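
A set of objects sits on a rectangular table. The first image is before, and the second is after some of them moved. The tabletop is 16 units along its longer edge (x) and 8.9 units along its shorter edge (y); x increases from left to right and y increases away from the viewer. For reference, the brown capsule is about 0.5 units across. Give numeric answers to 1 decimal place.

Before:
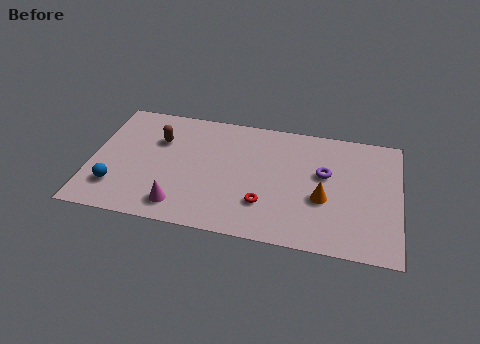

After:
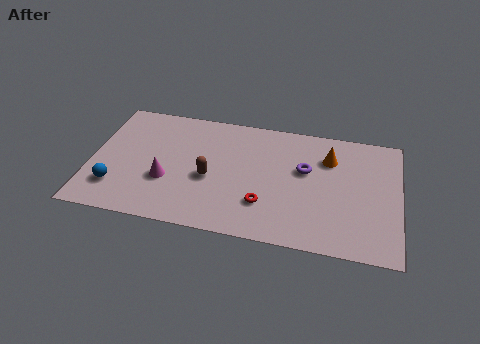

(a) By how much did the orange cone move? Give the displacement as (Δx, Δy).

(0.2, 3.0)

The orange cone started near (12.1, 3.5) and ended near (12.3, 6.5).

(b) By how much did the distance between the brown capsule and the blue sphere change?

+0.7

They were about 4.4 units apart before and 5.1 after — 0.7 units further apart.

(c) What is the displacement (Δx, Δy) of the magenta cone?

(-0.8, 1.7)

The magenta cone started near (4.8, 1.5) and ended near (4.0, 3.2).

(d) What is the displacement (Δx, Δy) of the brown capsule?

(2.8, -2.3)

The brown capsule was at about (3.4, 6.1) and moved to about (6.2, 3.8).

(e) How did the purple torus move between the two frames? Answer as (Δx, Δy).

(-1.0, 0.1)

The purple torus was at about (12.1, 5.3) and moved to about (11.1, 5.4).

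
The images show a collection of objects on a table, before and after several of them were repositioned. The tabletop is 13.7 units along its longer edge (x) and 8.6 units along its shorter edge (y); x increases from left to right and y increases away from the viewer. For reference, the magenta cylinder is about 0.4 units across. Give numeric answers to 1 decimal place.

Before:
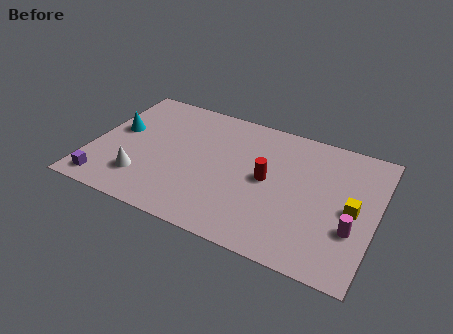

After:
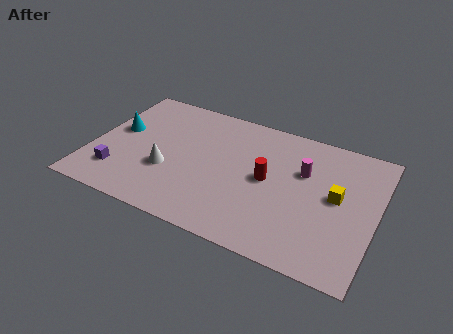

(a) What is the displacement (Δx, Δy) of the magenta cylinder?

(-2.6, 2.7)

The magenta cylinder started near (12.7, 2.9) and ended near (10.1, 5.6).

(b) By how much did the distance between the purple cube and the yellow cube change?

-1.4

The distance was about 12.0 in the first image and 10.6 in the second, so they moved 1.4 units closer together.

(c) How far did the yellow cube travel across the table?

0.9

The yellow cube was near (12.6, 4.1) before and (11.8, 4.6) after, so it travelled √(0.8² + 0.5²) ≈ 0.9 units.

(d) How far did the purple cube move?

1.0

From (1.0, 1.1) to (1.5, 2.0), the purple cube covered √(0.5² + 0.9²) ≈ 1.0 units.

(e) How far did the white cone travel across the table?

1.5

The white cone moved from about (2.7, 2.1) to (3.8, 3.1), a distance of √(1.1² + 1.0²) ≈ 1.5.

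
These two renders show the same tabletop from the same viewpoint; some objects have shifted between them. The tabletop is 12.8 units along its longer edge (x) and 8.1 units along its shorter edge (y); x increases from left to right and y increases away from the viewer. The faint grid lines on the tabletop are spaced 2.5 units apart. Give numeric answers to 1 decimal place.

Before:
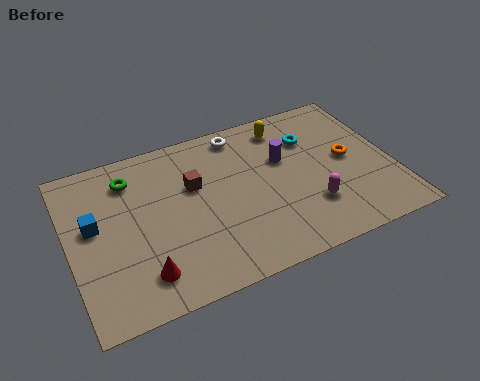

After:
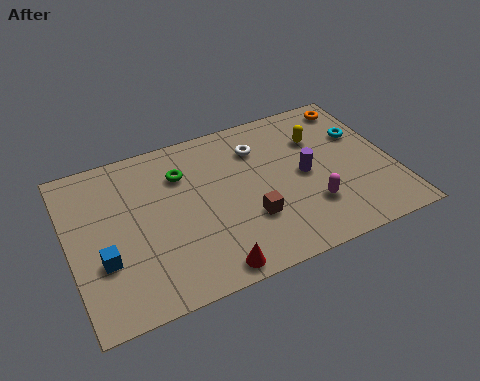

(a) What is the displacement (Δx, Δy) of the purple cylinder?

(0.7, -1.1)

The purple cylinder was at about (8.6, 5.1) and moved to about (9.3, 4.0).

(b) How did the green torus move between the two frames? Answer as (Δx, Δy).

(2.0, -0.5)

The green torus started near (2.6, 6.4) and ended near (4.6, 5.9).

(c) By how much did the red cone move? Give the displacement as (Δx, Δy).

(2.5, -0.8)

The red cone was at about (2.6, 1.6) and moved to about (5.1, 0.8).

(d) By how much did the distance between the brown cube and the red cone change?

-1.7

Before: roughly 4.2 units apart; after: 2.5. That's 1.7 units closer together.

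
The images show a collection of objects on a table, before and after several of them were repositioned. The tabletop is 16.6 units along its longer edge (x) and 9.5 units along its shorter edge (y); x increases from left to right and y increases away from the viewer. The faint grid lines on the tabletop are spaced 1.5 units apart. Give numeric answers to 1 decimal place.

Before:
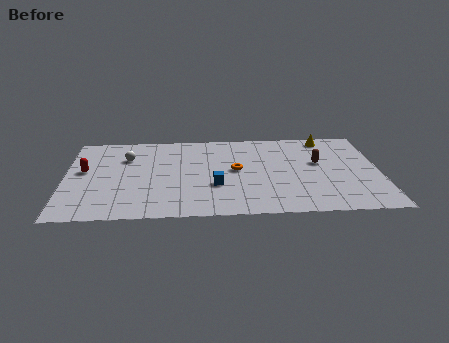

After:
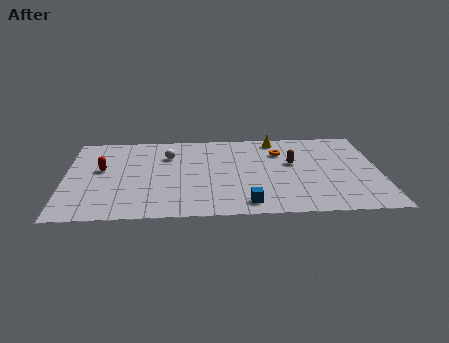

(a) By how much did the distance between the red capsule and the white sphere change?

+1.2

They were about 2.6 units apart before and 3.8 after — 1.2 units further apart.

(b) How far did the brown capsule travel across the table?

1.4

The brown capsule was near (13.4, 5.6) before and (12.0, 5.6) after, so it travelled √(1.4² + 0.0²) ≈ 1.4 units.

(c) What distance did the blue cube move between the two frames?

2.6

The blue cube moved from about (7.9, 3.3) to (9.5, 1.3), a distance of √(1.6² + 2.0²) ≈ 2.6.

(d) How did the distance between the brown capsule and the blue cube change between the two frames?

-1.0

Before: roughly 6.0 units apart; after: 5.0. That's 1.0 units closer together.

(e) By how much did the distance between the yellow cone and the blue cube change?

-0.6

The distance was about 7.9 in the first image and 7.3 in the second, so they moved 0.6 units closer together.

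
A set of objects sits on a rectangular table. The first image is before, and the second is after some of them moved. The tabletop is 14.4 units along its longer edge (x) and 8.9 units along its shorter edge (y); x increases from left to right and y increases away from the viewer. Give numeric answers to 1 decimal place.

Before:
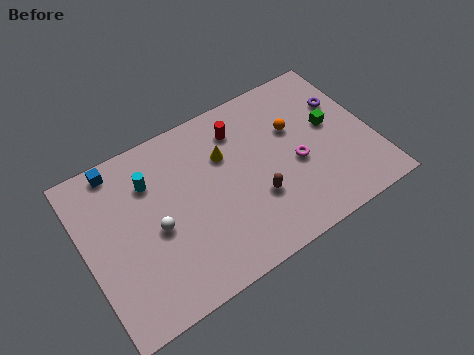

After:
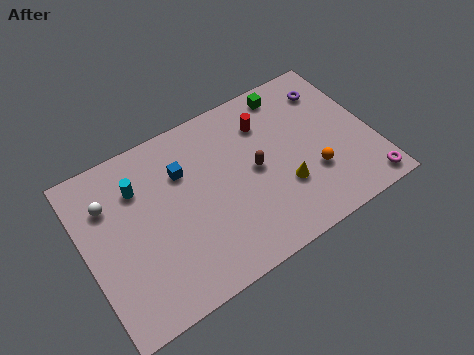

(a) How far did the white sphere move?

3.1

From (3.4, 4.0) to (1.4, 6.4), the white sphere covered √(2.0² + 2.4²) ≈ 3.1 units.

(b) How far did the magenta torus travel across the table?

4.2

The magenta torus moved from about (10.5, 3.8) to (13.6, 1.0), a distance of √(3.1² + 2.8²) ≈ 4.2.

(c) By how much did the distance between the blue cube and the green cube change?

-4.9

Before: roughly 10.8 units apart; after: 5.9. That's 4.9 units closer together.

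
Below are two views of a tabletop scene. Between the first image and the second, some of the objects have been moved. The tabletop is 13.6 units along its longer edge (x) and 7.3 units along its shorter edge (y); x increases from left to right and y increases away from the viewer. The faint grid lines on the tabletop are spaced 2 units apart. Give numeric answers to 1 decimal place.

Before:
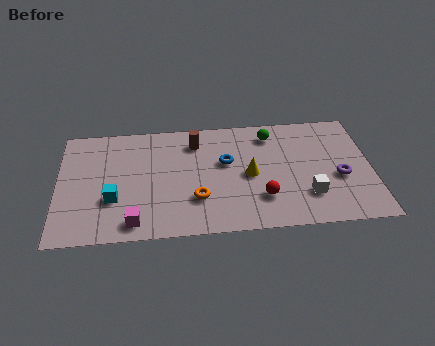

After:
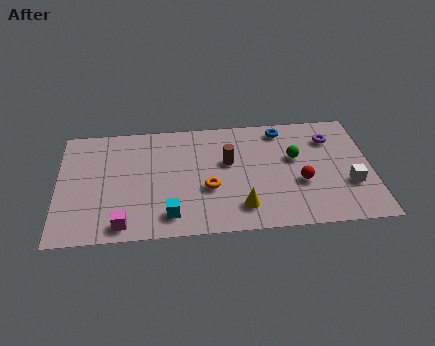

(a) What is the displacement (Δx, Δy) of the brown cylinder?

(1.4, -1.4)

From the two frames, the brown cylinder sits at roughly (6.0, 5.8) before and (7.4, 4.4) after.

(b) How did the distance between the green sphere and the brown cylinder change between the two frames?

-0.4

They were about 3.3 units apart before and 2.9 after — 0.4 units closer together.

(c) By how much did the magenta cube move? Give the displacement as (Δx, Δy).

(-0.5, -0.1)

The magenta cube was at about (3.3, 1.0) and moved to about (2.8, 0.9).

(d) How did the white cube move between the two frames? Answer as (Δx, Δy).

(1.8, 0.5)

The white cube started near (10.8, 2.0) and ended near (12.6, 2.5).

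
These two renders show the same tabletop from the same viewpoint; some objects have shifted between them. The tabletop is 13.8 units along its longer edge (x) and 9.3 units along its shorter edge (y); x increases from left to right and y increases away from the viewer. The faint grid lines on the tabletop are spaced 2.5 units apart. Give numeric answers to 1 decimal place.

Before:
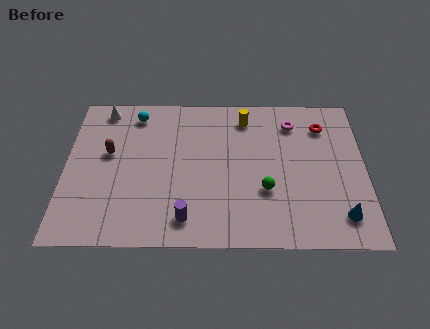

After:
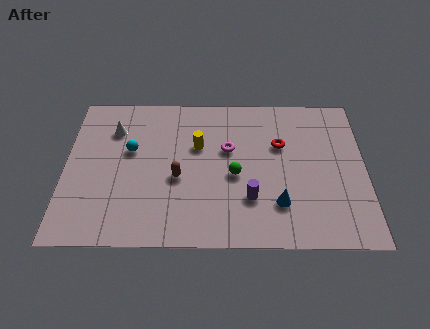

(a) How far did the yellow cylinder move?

2.8

The yellow cylinder was near (8.3, 7.7) before and (6.1, 5.9) after, so it travelled √(2.2² + 1.8²) ≈ 2.8 units.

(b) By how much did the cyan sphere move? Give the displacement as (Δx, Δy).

(-0.2, -2.3)

The cyan sphere was at about (3.2, 7.9) and moved to about (3.0, 5.6).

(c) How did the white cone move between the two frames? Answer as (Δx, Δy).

(0.5, -1.3)

The white cone started near (1.7, 8.2) and ended near (2.2, 6.9).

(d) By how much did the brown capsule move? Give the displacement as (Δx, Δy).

(3.2, -1.5)

From the two frames, the brown capsule sits at roughly (2.0, 5.4) before and (5.2, 3.9) after.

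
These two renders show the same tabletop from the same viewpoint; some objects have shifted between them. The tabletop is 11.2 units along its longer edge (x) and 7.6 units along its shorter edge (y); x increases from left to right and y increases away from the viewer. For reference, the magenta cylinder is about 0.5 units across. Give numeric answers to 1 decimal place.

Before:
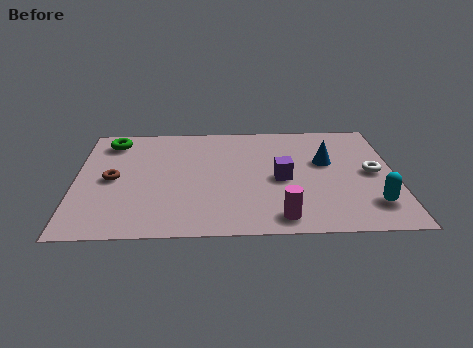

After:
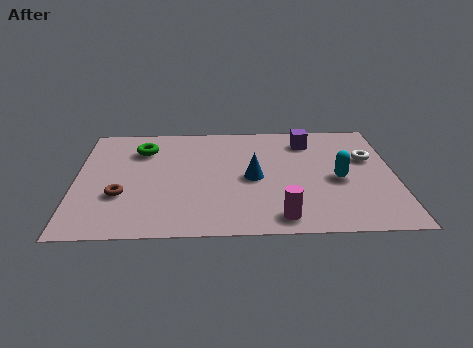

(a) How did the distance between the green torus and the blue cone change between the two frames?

-3.4

They were about 7.8 units apart before and 4.4 after — 3.4 units closer together.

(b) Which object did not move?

the magenta cylinder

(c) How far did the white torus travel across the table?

1.0

The white torus was near (10.4, 3.8) before and (10.3, 4.8) after, so it travelled √(0.1² + 1.0²) ≈ 1.0 units.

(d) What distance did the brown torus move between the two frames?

1.1

The brown torus moved from about (1.3, 3.7) to (1.6, 2.6), a distance of √(0.3² + 1.1²) ≈ 1.1.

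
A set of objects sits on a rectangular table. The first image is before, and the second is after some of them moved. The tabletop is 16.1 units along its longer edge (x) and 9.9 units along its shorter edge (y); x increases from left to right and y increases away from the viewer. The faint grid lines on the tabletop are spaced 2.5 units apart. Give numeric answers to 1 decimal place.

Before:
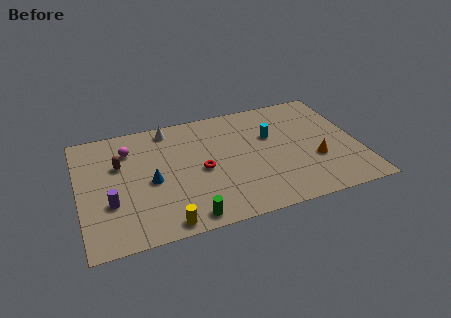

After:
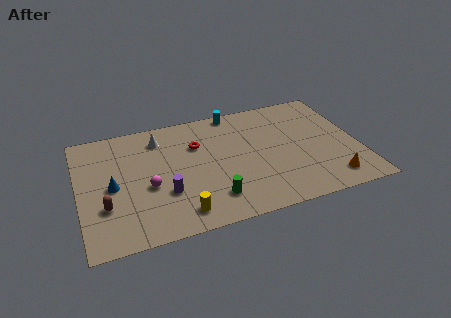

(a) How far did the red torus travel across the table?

2.2

The red torus was near (7.0, 4.6) before and (6.9, 6.8) after, so it travelled √(0.1² + 2.2²) ≈ 2.2 units.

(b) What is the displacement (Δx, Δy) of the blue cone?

(-2.2, 0.2)

From the two frames, the blue cone sits at roughly (4.1, 4.5) before and (1.9, 4.7) after.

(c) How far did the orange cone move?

2.0

The orange cone moved from about (13.5, 3.5) to (14.2, 1.6), a distance of √(0.7² + 1.9²) ≈ 2.0.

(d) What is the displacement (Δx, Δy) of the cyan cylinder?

(-1.9, 2.8)

From the two frames, the cyan cylinder sits at roughly (11.2, 6.3) before and (9.3, 9.1) after.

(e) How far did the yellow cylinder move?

1.1

The yellow cylinder was near (4.6, 0.9) before and (5.5, 1.5) after, so it travelled √(0.9² + 0.6²) ≈ 1.1 units.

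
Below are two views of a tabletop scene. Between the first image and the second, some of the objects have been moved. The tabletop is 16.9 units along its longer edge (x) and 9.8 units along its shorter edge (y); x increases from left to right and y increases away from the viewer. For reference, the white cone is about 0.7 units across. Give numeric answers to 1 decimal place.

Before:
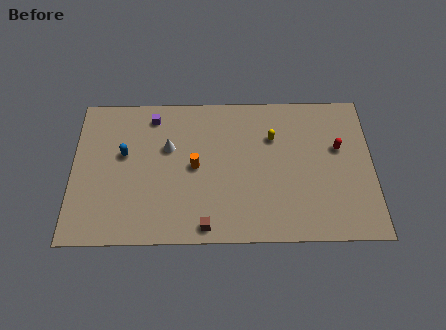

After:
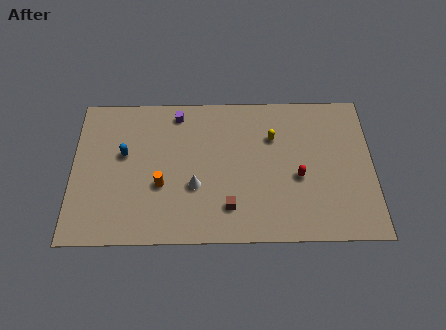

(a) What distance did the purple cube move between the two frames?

1.4

The purple cube moved from about (4.5, 8.3) to (5.9, 8.5), a distance of √(1.4² + 0.2²) ≈ 1.4.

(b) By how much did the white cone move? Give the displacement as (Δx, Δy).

(1.5, -2.6)

The white cone was at about (5.4, 6.2) and moved to about (6.9, 3.6).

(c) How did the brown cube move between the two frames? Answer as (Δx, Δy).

(1.3, 1.2)

The brown cube started near (7.5, 1.0) and ended near (8.8, 2.2).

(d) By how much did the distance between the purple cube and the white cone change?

+2.7

Before: roughly 2.3 units apart; after: 5.0. That's 2.7 units further apart.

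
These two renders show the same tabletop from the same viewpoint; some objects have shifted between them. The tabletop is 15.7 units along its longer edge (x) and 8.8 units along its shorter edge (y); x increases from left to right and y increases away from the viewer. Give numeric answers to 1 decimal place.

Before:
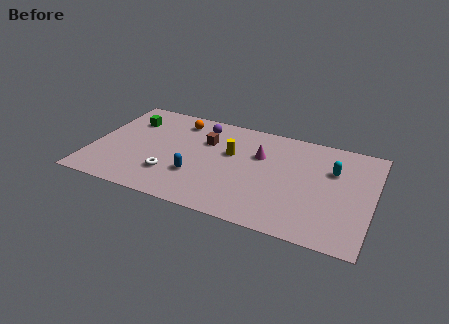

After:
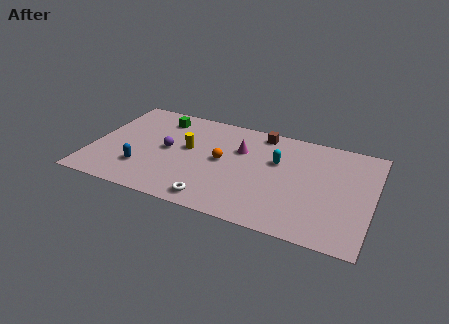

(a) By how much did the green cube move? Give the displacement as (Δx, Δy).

(1.7, 0.7)

The green cube started near (1.8, 6.5) and ended near (3.5, 7.2).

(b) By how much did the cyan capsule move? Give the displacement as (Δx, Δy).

(-3.1, -0.3)

The cyan capsule started near (13.4, 5.9) and ended near (10.3, 5.6).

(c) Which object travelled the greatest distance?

the orange sphere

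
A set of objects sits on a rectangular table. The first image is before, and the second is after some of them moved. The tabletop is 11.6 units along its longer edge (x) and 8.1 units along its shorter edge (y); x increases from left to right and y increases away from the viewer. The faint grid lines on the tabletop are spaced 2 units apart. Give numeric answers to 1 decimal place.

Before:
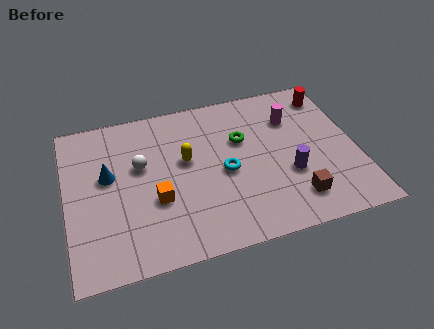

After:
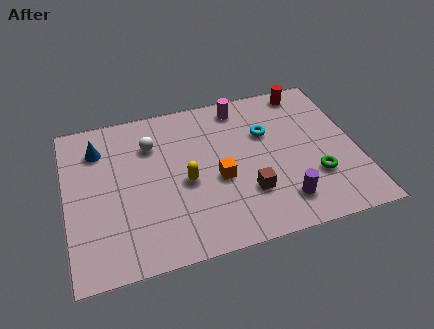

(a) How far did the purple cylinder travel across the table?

1.4

The purple cylinder was near (8.8, 2.9) before and (8.4, 1.6) after, so it travelled √(0.4² + 1.3²) ≈ 1.4 units.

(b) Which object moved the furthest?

the green torus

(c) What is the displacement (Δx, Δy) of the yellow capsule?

(-0.1, -1.1)

From the two frames, the yellow capsule sits at roughly (4.8, 4.7) before and (4.7, 3.6) after.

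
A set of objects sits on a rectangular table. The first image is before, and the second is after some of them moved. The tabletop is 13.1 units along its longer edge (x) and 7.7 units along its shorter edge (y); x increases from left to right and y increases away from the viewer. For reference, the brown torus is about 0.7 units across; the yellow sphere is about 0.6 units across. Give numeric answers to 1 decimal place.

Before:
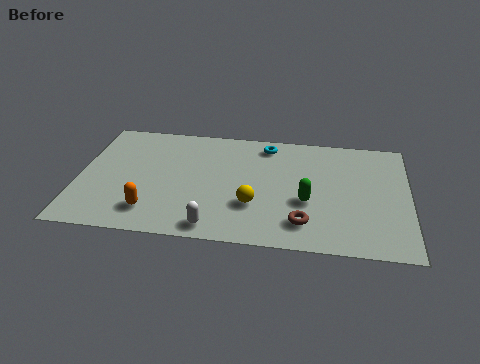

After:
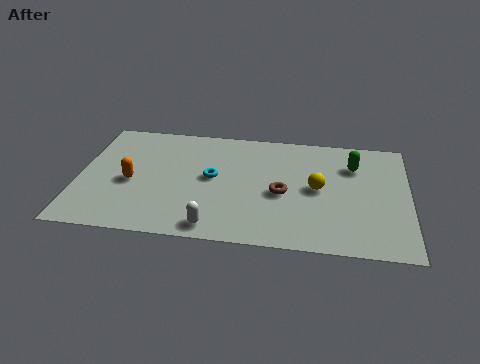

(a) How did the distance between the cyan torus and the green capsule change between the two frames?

+1.8

The distance was about 4.0 in the first image and 5.8 in the second, so they moved 1.8 units further apart.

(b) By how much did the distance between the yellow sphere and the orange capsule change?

+3.3

They were about 4.1 units apart before and 7.4 after — 3.3 units further apart.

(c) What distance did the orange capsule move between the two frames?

2.0

The orange capsule was near (3.0, 1.6) before and (2.1, 3.4) after, so it travelled √(0.9² + 1.8²) ≈ 2.0 units.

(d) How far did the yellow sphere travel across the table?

2.9

From (7.0, 2.5) to (9.5, 3.9), the yellow sphere covered √(2.5² + 1.4²) ≈ 2.9 units.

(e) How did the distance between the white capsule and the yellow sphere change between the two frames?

+2.8

Before: roughly 2.2 units apart; after: 5.0. That's 2.8 units further apart.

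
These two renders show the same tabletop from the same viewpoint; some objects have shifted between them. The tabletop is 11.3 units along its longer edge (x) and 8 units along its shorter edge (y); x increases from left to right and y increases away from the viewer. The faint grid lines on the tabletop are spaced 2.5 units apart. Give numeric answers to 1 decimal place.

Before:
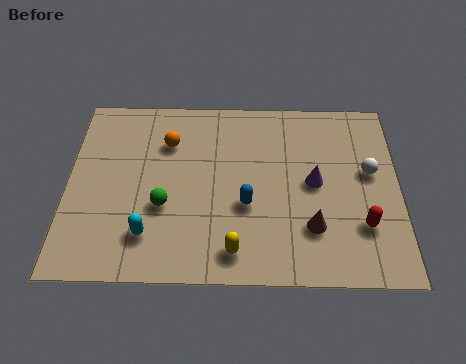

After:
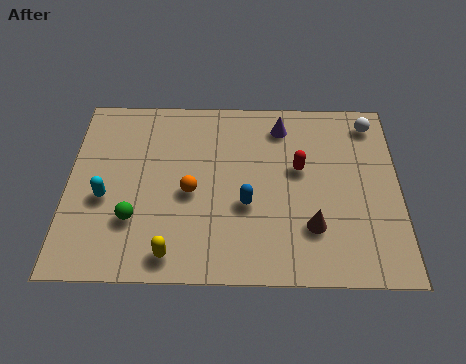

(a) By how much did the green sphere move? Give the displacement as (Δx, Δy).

(-1.0, -0.6)

From the two frames, the green sphere sits at roughly (3.3, 3.0) before and (2.3, 2.4) after.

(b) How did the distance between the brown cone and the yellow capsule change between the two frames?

+2.1

They were about 2.8 units apart before and 4.9 after — 2.1 units further apart.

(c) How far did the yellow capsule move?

2.1

The yellow capsule was near (5.7, 1.2) before and (3.6, 1.0) after, so it travelled √(2.1² + 0.2²) ≈ 2.1 units.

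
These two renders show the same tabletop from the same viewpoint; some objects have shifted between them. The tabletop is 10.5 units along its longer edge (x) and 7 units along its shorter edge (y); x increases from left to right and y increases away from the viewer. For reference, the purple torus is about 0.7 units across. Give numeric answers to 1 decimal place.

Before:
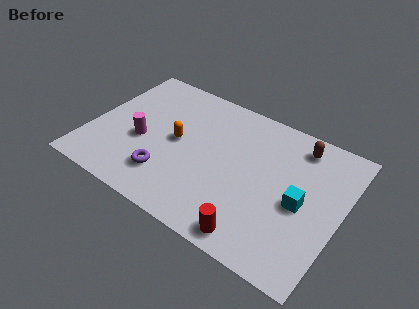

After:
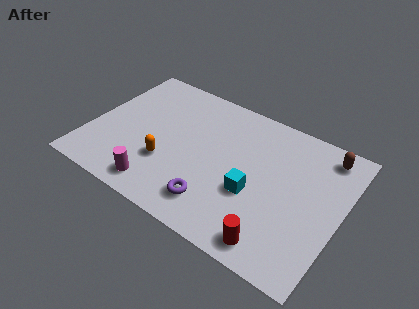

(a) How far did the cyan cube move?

2.0

From (8.9, 3.2) to (7.0, 2.7), the cyan cube covered √(1.9² + 0.5²) ≈ 2.0 units.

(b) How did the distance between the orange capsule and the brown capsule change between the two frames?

+1.8

Before: roughly 5.3 units apart; after: 7.1. That's 1.8 units further apart.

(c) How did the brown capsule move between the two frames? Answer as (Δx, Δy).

(1.1, 0.1)

The brown capsule started near (8.4, 5.9) and ended near (9.5, 6.0).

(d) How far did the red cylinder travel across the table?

0.8

The red cylinder moved from about (7.4, 0.8) to (8.2, 0.9), a distance of √(0.8² + 0.1²) ≈ 0.8.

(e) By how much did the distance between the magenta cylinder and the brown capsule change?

+1.1

Before: roughly 6.9 units apart; after: 8.0. That's 1.1 units further apart.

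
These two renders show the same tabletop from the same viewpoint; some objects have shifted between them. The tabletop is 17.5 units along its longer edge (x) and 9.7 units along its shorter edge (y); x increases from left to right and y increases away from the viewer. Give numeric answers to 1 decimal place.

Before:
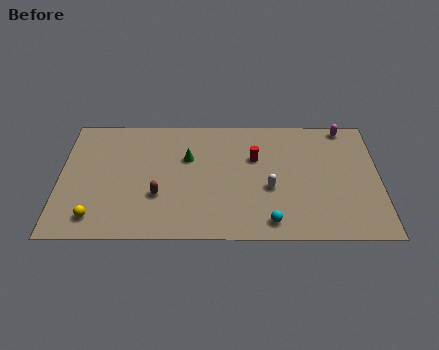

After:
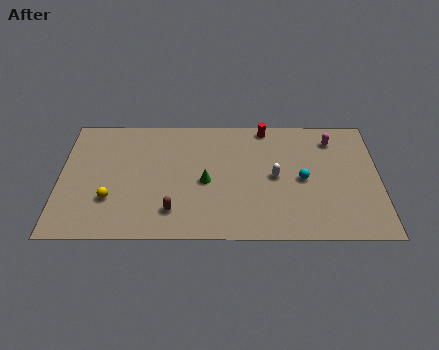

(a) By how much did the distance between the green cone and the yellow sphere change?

-1.5

The distance was about 6.9 in the first image and 5.4 in the second, so they moved 1.5 units closer together.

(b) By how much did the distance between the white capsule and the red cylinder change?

+1.5

They were about 2.5 units apart before and 4.0 after — 1.5 units further apart.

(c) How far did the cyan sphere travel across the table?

3.8

The cyan sphere moved from about (11.5, 1.3) to (13.3, 4.6), a distance of √(1.8² + 3.3²) ≈ 3.8.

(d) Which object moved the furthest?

the cyan sphere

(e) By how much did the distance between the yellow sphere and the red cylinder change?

+0.4

They were about 9.9 units apart before and 10.3 after — 0.4 units further apart.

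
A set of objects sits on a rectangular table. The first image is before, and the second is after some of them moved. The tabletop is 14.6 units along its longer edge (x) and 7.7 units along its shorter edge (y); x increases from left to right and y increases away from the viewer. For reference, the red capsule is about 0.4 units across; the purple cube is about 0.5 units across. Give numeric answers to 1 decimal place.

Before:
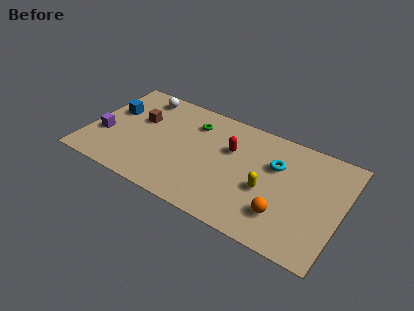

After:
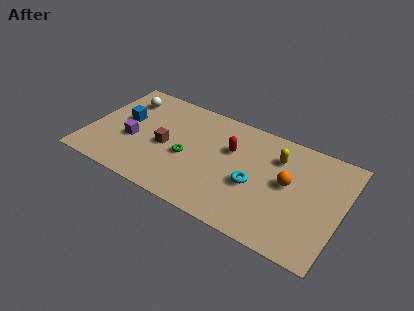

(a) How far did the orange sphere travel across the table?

2.2

The orange sphere moved from about (11.5, 2.0) to (11.5, 4.2), a distance of √(0.0² + 2.2²) ≈ 2.2.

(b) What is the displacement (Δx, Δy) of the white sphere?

(-0.9, -0.6)

The white sphere started near (2.6, 6.6) and ended near (1.7, 6.0).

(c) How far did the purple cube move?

1.6

From (1.0, 2.8) to (2.6, 3.1), the purple cube covered √(1.6² + 0.3²) ≈ 1.6 units.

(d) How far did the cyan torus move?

2.1

The cyan torus was near (10.7, 5.1) before and (9.7, 3.2) after, so it travelled √(1.0² + 1.9²) ≈ 2.1 units.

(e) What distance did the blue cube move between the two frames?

0.8

From (1.2, 4.8) to (1.9, 4.4), the blue cube covered √(0.7² + 0.4²) ≈ 0.8 units.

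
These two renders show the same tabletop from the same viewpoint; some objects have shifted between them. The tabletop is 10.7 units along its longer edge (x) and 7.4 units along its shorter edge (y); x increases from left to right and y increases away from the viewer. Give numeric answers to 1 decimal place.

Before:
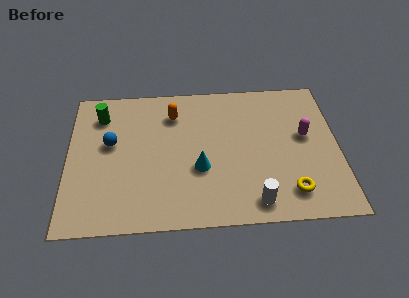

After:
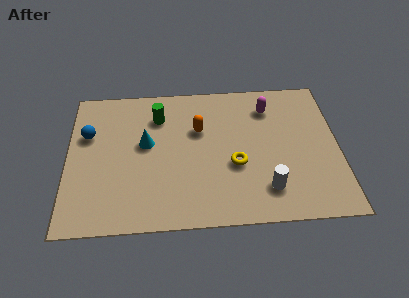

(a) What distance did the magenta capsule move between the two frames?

2.1

The magenta capsule was near (9.4, 4.2) before and (8.0, 5.8) after, so it travelled √(1.4² + 1.6²) ≈ 2.1 units.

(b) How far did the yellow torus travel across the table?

2.6

The yellow torus was near (8.7, 1.4) before and (6.6, 2.9) after, so it travelled √(2.1² + 1.5²) ≈ 2.6 units.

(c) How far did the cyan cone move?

2.5

The cyan cone was near (5.2, 2.8) before and (3.1, 4.2) after, so it travelled √(2.1² + 1.4²) ≈ 2.5 units.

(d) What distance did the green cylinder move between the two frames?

2.3

From (1.3, 5.8) to (3.6, 5.6), the green cylinder covered √(2.3² + 0.2²) ≈ 2.3 units.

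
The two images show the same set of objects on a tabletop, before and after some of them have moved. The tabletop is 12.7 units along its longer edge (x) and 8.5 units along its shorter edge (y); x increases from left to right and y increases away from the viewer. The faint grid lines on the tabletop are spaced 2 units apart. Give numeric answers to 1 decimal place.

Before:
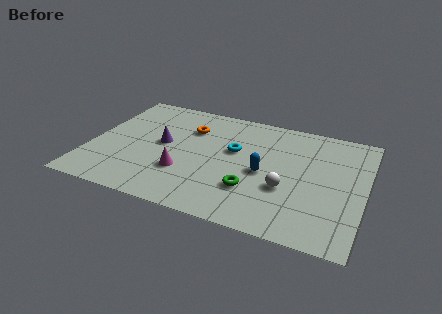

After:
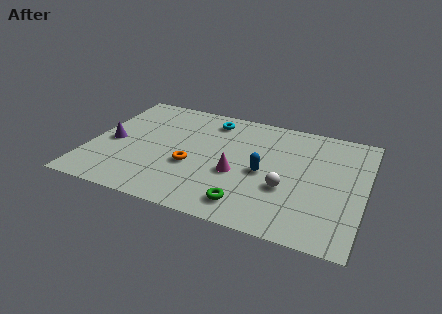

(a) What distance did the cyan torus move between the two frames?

2.4

From (6.6, 5.1) to (5.3, 7.1), the cyan torus covered √(1.3² + 2.0²) ≈ 2.4 units.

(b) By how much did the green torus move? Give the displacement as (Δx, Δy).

(-0.1, -1.1)

The green torus started near (7.7, 2.5) and ended near (7.6, 1.4).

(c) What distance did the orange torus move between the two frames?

2.8

The orange torus moved from about (4.4, 6.1) to (4.8, 3.3), a distance of √(0.4² + 2.8²) ≈ 2.8.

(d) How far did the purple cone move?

2.4

The purple cone moved from about (3.3, 4.5) to (1.0, 3.9), a distance of √(2.3² + 0.6²) ≈ 2.4.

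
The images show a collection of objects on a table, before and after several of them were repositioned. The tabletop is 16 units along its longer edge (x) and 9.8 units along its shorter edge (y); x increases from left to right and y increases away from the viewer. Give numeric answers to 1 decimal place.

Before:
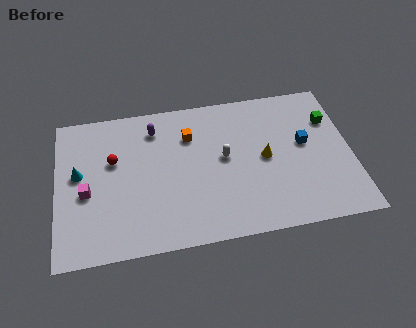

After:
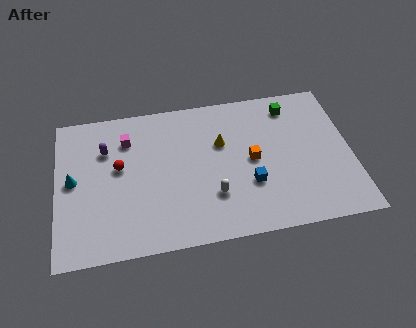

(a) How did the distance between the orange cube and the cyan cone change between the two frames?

+3.4

The distance was about 6.3 in the first image and 9.7 in the second, so they moved 3.4 units further apart.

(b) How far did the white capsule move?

2.5

The white capsule was near (9.1, 5.3) before and (8.4, 2.9) after, so it travelled √(0.7² + 2.4²) ≈ 2.5 units.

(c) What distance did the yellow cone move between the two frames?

2.7

From (11.3, 4.9) to (9.0, 6.3), the yellow cone covered √(2.3² + 1.4²) ≈ 2.7 units.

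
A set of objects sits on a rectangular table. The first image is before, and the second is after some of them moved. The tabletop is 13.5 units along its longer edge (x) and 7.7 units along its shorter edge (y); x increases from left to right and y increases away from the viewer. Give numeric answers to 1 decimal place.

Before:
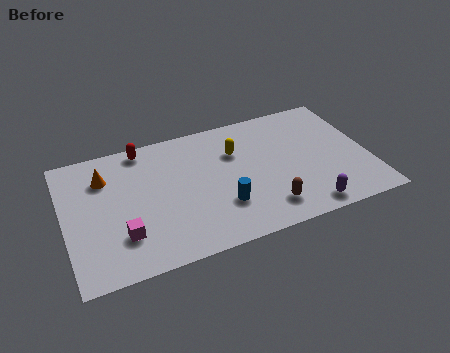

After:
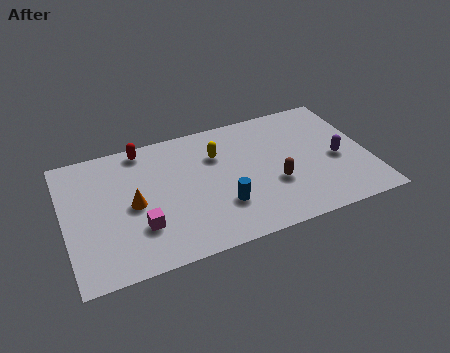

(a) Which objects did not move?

the red capsule and the blue cylinder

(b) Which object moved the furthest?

the purple capsule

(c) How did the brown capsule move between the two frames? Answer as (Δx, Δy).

(0.5, 1.3)

The brown capsule started near (8.7, 1.5) and ended near (9.2, 2.8).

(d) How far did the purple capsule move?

3.0

From (10.4, 0.9) to (12.1, 3.4), the purple capsule covered √(1.7² + 2.5²) ≈ 3.0 units.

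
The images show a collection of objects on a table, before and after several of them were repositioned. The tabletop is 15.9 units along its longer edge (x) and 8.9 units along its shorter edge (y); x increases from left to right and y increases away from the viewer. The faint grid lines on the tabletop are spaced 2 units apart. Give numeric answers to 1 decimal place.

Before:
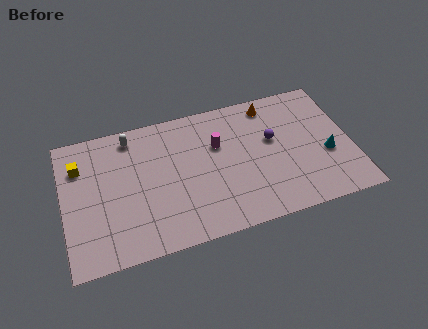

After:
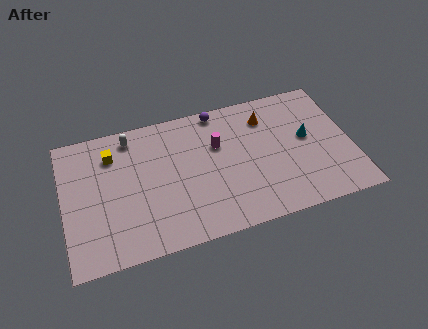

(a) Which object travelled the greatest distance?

the purple sphere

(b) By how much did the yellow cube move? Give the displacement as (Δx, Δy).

(1.8, 0.3)

The yellow cube was at about (1.0, 6.5) and moved to about (2.8, 6.8).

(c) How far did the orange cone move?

0.9

From (11.7, 7.7) to (11.4, 6.9), the orange cone covered √(0.3² + 0.8²) ≈ 0.9 units.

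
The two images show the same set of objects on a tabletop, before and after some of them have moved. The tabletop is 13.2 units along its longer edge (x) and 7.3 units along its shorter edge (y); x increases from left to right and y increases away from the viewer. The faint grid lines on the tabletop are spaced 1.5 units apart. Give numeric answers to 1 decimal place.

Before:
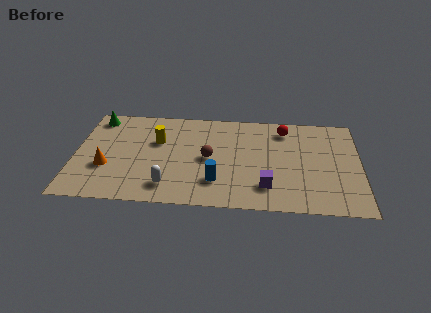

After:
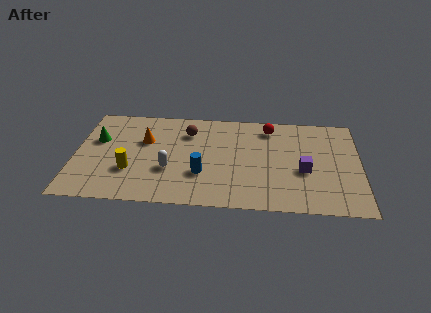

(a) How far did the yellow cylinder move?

2.6

The yellow cylinder moved from about (3.8, 4.7) to (2.6, 2.4), a distance of √(1.2² + 2.3²) ≈ 2.6.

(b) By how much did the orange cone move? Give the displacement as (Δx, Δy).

(1.7, 2.1)

The orange cone started near (1.5, 2.6) and ended near (3.2, 4.7).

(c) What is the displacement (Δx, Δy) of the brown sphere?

(-1.0, 1.9)

The brown sphere was at about (6.2, 3.6) and moved to about (5.2, 5.5).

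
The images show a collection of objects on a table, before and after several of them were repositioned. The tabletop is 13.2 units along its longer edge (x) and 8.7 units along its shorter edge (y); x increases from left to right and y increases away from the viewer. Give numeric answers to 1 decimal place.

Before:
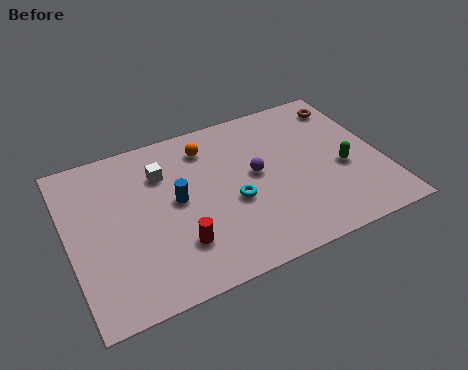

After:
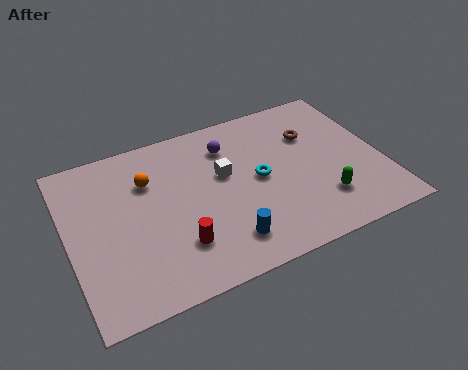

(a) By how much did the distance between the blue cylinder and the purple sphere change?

+1.7

Before: roughly 3.4 units apart; after: 5.1. That's 1.7 units further apart.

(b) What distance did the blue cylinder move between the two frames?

3.4

The blue cylinder moved from about (4.5, 4.6) to (6.2, 1.7), a distance of √(1.7² + 2.9²) ≈ 3.4.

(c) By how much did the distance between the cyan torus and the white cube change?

-2.2

The distance was about 3.8 in the first image and 1.6 in the second, so they moved 2.2 units closer together.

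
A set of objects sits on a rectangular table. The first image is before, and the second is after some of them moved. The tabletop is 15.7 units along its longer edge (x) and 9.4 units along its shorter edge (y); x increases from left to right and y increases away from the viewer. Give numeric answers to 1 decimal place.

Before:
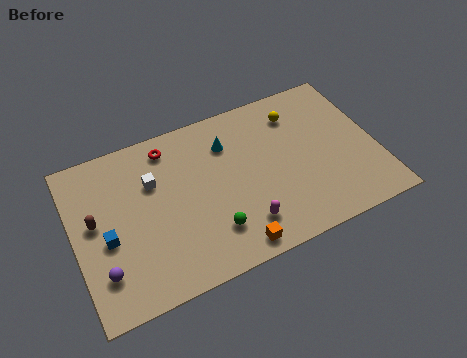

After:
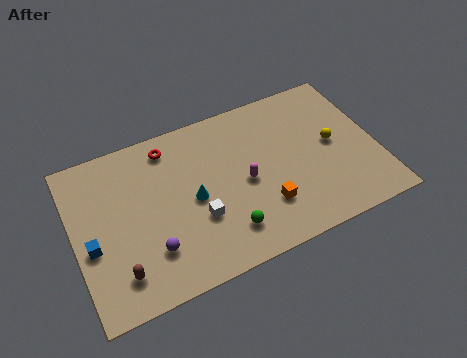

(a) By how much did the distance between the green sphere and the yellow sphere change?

-0.5

The distance was about 7.2 in the first image and 6.7 in the second, so they moved 0.5 units closer together.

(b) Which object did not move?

the red torus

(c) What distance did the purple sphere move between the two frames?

2.5

From (1.2, 2.3) to (3.7, 2.5), the purple sphere covered √(2.5² + 0.2²) ≈ 2.5 units.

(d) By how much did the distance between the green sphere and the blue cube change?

+1.5

Before: roughly 5.5 units apart; after: 7.0. That's 1.5 units further apart.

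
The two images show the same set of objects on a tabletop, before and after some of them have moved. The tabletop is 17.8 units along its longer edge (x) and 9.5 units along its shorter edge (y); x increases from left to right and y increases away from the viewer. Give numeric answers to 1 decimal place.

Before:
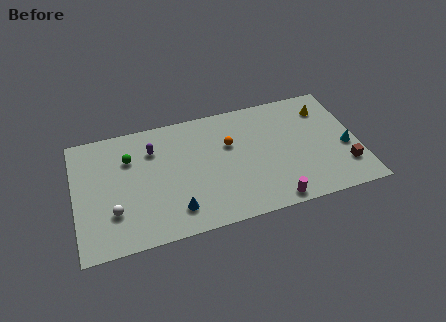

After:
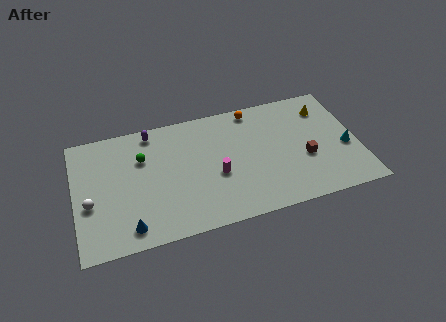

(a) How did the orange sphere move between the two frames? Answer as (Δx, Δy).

(1.7, 2.4)

The orange sphere was at about (9.8, 6.1) and moved to about (11.5, 8.5).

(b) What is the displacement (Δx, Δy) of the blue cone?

(-2.9, -0.5)

The blue cone started near (6.1, 1.9) and ended near (3.2, 1.4).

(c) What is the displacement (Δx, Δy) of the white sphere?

(-1.4, 1.0)

From the two frames, the white sphere sits at roughly (2.3, 2.8) before and (0.9, 3.8) after.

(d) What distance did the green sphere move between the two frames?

0.8

From (3.5, 6.7) to (4.3, 6.5), the green sphere covered √(0.8² + 0.2²) ≈ 0.8 units.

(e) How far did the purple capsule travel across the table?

1.4

From (5.0, 7.0) to (5.0, 8.4), the purple capsule covered √(0.0² + 1.4²) ≈ 1.4 units.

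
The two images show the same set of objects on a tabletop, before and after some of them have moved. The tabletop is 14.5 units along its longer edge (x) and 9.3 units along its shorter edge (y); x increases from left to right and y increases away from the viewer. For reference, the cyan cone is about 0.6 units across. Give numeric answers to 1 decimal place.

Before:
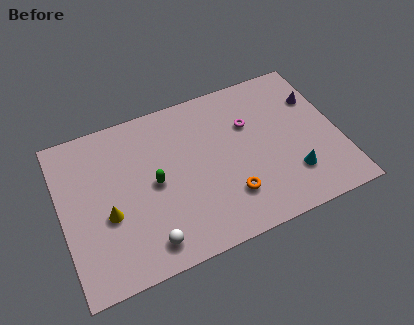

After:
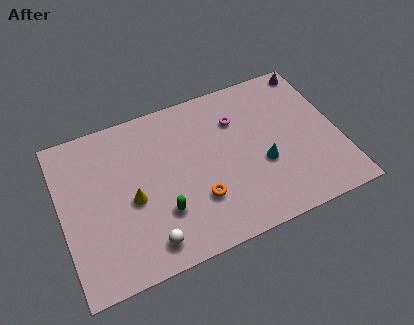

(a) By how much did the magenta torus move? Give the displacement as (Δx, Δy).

(-0.6, 0.5)

The magenta torus was at about (10.0, 6.2) and moved to about (9.4, 6.7).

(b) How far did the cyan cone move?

1.8

The cyan cone moved from about (11.8, 2.4) to (10.4, 3.6), a distance of √(1.4² + 1.2²) ≈ 1.8.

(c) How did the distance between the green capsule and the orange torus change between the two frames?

-2.4

They were about 4.3 units apart before and 1.9 after — 2.4 units closer together.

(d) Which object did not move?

the white sphere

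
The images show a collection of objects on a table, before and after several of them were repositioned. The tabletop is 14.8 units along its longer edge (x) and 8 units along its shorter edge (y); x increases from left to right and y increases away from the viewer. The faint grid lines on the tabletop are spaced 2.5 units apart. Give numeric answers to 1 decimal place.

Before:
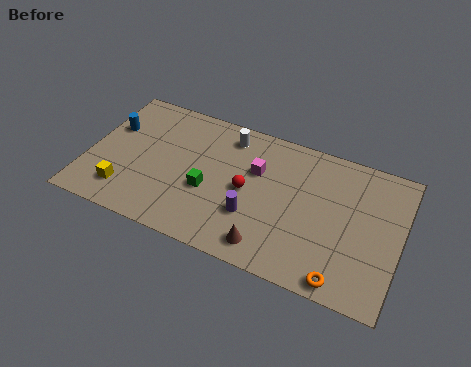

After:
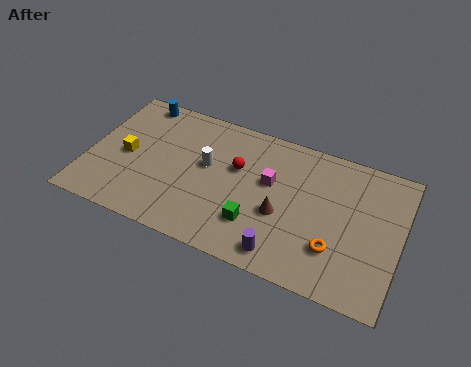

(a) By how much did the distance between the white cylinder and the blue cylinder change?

-1.2

They were about 5.7 units apart before and 4.5 after — 1.2 units closer together.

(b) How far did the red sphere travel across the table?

1.3

The red sphere was near (7.6, 3.9) before and (7.0, 5.0) after, so it travelled √(0.6² + 1.1²) ≈ 1.3 units.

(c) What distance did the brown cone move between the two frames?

2.0

From (8.9, 1.2) to (9.3, 3.2), the brown cone covered √(0.4² + 2.0²) ≈ 2.0 units.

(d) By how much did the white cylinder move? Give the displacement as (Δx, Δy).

(-0.8, -2.1)

The white cylinder was at about (6.4, 6.7) and moved to about (5.6, 4.6).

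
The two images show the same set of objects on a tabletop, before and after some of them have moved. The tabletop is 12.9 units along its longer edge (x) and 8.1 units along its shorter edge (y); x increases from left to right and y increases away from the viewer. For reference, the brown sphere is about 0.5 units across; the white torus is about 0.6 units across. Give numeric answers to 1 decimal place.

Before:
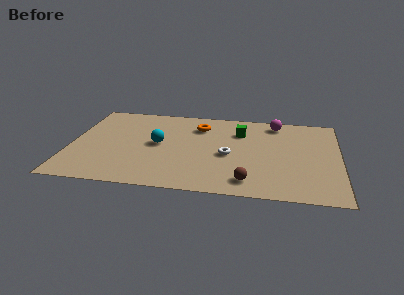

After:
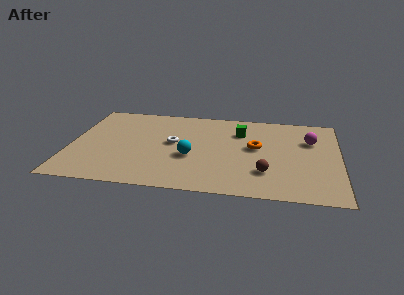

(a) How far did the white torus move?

2.8

The white torus was near (7.6, 3.6) before and (4.9, 4.4) after, so it travelled √(2.7² + 0.8²) ≈ 2.8 units.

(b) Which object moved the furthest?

the orange torus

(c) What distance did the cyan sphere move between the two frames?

1.9

The cyan sphere was near (4.2, 4.2) before and (5.8, 3.2) after, so it travelled √(1.6² + 1.0²) ≈ 1.9 units.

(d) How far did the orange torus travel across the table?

3.3

The orange torus was near (6.1, 6.2) before and (8.9, 4.5) after, so it travelled √(2.8² + 1.7²) ≈ 3.3 units.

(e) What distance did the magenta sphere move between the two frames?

2.3

The magenta sphere was near (9.8, 7.0) before and (11.5, 5.5) after, so it travelled √(1.7² + 1.5²) ≈ 2.3 units.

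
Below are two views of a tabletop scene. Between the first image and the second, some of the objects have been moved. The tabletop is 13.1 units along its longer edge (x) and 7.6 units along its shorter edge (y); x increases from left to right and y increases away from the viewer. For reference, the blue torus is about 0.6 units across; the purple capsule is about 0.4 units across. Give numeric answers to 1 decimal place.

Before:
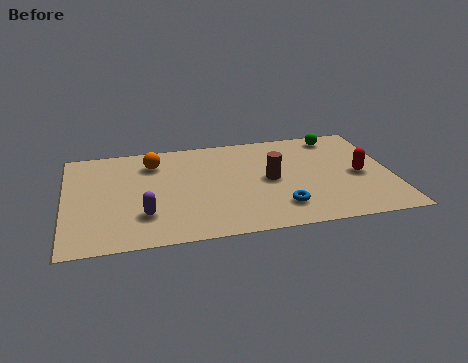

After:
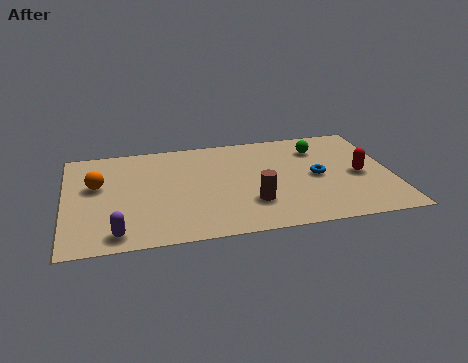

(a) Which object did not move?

the red capsule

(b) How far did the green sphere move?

1.1

From (11.1, 6.6) to (10.3, 5.8), the green sphere covered √(0.8² + 0.8²) ≈ 1.1 units.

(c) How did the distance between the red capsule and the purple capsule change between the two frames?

+1.3

They were about 8.8 units apart before and 10.1 after — 1.3 units further apart.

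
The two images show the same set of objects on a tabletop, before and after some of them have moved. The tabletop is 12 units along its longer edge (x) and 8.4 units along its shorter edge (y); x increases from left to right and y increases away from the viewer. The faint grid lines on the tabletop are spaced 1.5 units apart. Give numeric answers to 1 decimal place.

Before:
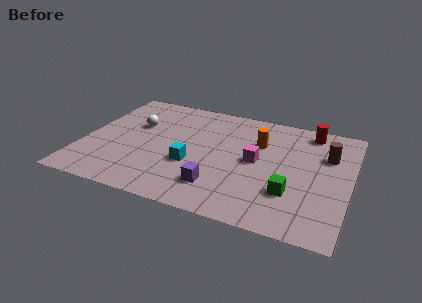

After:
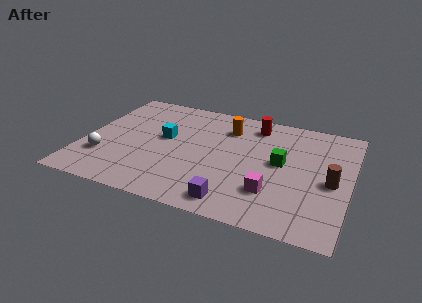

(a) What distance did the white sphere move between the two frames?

3.1

From (2.2, 5.3) to (1.1, 2.4), the white sphere covered √(1.1² + 2.9²) ≈ 3.1 units.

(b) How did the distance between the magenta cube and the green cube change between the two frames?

-0.3

Before: roughly 2.5 units apart; after: 2.2. That's 0.3 units closer together.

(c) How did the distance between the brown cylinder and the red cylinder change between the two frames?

+3.1

The distance was about 1.8 in the first image and 4.9 in the second, so they moved 3.1 units further apart.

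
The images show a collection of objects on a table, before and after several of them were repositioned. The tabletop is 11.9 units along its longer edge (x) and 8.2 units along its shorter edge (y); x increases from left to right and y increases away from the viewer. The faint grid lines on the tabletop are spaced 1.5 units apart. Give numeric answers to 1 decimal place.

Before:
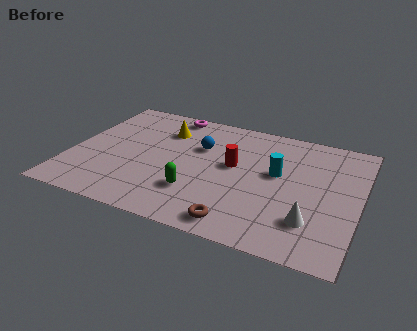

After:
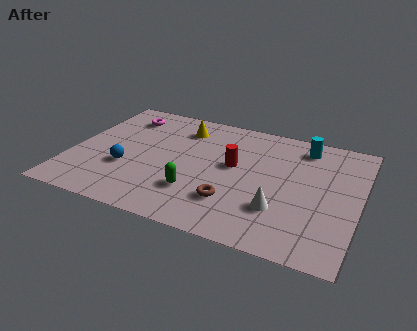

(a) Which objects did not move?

the green capsule and the red cylinder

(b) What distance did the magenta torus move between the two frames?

2.1

The magenta torus moved from about (3.7, 7.4) to (1.8, 6.6), a distance of √(1.9² + 0.8²) ≈ 2.1.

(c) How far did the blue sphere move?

3.8

The blue sphere moved from about (5.2, 5.4) to (2.4, 2.9), a distance of √(2.8² + 2.5²) ≈ 3.8.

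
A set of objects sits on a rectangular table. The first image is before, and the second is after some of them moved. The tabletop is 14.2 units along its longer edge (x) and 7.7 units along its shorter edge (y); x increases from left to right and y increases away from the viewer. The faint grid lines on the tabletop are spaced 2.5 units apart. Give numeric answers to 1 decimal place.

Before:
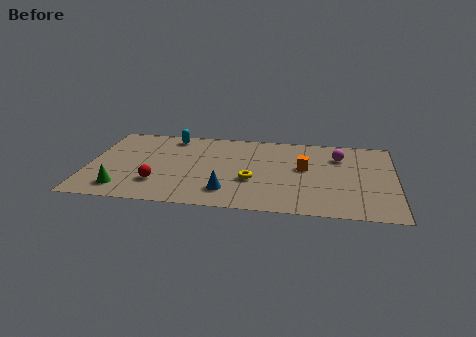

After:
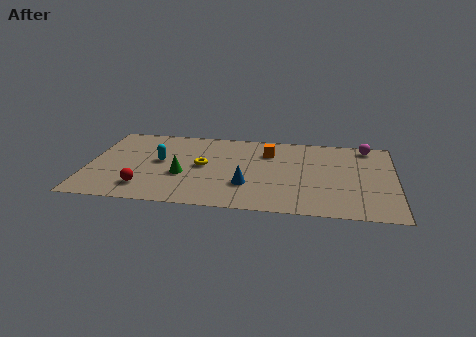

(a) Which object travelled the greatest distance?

the green cone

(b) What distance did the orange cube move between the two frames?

2.1

The orange cube was near (10.0, 4.4) before and (8.3, 5.7) after, so it travelled √(1.7² + 1.3²) ≈ 2.1 units.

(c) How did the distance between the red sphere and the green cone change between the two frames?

+0.5

Before: roughly 1.7 units apart; after: 2.2. That's 0.5 units further apart.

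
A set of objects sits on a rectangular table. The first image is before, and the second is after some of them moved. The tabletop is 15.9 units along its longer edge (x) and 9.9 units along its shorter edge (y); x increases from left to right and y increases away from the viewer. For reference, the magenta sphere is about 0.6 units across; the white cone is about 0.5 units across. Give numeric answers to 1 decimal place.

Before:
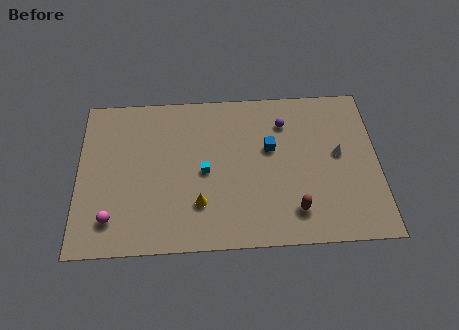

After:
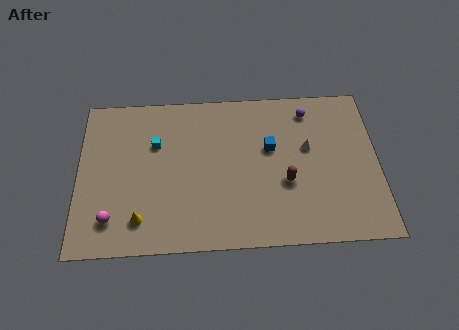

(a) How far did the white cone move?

1.7

The white cone was near (13.8, 5.4) before and (12.2, 5.9) after, so it travelled √(1.6² + 0.5²) ≈ 1.7 units.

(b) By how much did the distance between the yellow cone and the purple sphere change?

+4.3

Before: roughly 6.7 units apart; after: 11.0. That's 4.3 units further apart.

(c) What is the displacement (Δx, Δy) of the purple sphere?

(1.3, 0.7)

From the two frames, the purple sphere sits at roughly (11.0, 7.6) before and (12.3, 8.3) after.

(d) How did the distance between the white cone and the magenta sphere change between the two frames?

-1.4

The distance was about 12.5 in the first image and 11.1 in the second, so they moved 1.4 units closer together.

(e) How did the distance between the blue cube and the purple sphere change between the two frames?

+1.3

They were about 1.8 units apart before and 3.1 after — 1.3 units further apart.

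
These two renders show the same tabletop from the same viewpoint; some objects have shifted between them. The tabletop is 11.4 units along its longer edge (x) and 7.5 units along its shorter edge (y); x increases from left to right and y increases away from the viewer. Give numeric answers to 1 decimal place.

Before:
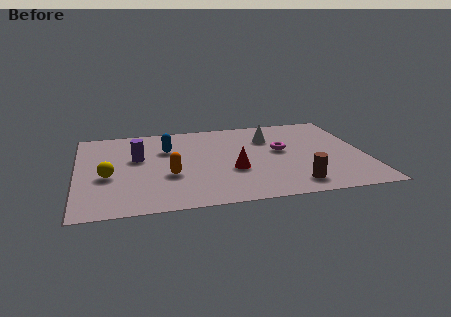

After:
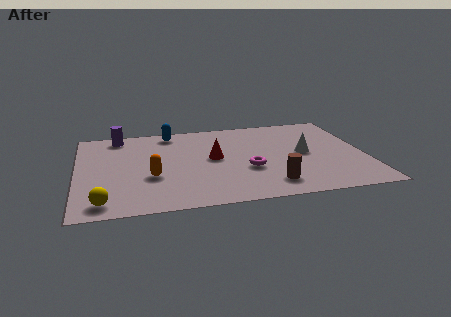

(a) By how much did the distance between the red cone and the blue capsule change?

-0.3

Before: roughly 3.4 units apart; after: 3.1. That's 0.3 units closer together.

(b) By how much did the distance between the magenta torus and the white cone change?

+1.2

They were about 1.3 units apart before and 2.5 after — 1.2 units further apart.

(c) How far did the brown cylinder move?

0.9

The brown cylinder moved from about (8.4, 1.2) to (7.5, 1.4), a distance of √(0.9² + 0.2²) ≈ 0.9.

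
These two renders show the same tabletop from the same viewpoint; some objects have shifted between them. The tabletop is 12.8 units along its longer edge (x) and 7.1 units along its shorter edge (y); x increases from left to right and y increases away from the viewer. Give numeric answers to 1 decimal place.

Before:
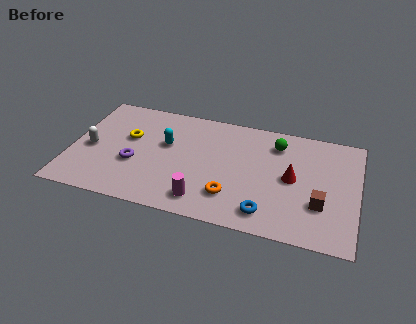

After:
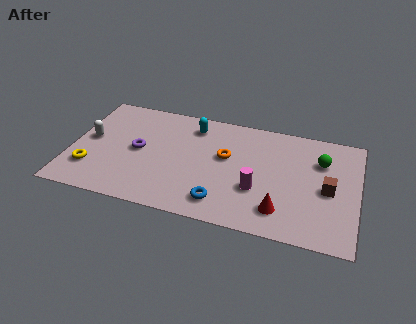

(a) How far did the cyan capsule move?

1.9

The cyan capsule was near (4.2, 4.3) before and (5.3, 5.8) after, so it travelled √(1.1² + 1.5²) ≈ 1.9 units.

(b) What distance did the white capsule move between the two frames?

0.6

The white capsule moved from about (0.9, 3.2) to (0.8, 3.8), a distance of √(0.1² + 0.6²) ≈ 0.6.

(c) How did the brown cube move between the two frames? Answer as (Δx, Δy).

(0.3, 1.0)

The brown cube was at about (11.2, 2.3) and moved to about (11.5, 3.3).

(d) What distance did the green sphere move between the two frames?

2.1

The green sphere moved from about (9.1, 5.6) to (11.1, 5.0), a distance of √(2.0² + 0.6²) ≈ 2.1.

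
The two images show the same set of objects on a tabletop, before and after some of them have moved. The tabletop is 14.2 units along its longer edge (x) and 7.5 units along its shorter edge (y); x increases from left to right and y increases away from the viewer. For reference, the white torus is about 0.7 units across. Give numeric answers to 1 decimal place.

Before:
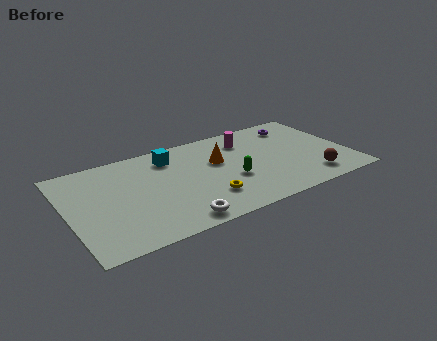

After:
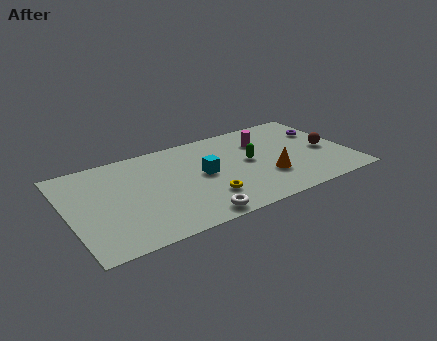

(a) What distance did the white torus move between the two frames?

0.9

From (5.0, 0.9) to (5.9, 0.8), the white torus covered √(0.9² + 0.1²) ≈ 0.9 units.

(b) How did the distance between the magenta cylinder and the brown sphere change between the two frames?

-1.6

They were about 5.2 units apart before and 3.6 after — 1.6 units closer together.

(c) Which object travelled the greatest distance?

the orange cone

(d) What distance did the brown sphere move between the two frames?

2.3

The brown sphere moved from about (12.0, 1.4) to (13.1, 3.4), a distance of √(1.1² + 2.0²) ≈ 2.3.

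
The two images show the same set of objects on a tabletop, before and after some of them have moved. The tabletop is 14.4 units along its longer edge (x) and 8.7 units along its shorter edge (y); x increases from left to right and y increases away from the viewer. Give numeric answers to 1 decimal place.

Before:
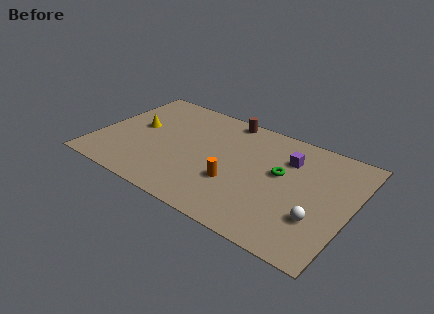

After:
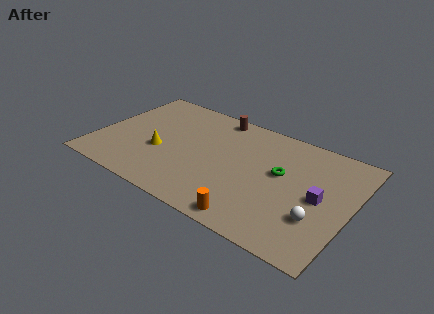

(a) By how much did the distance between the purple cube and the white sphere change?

-2.7

The distance was about 4.2 in the first image and 1.5 in the second, so they moved 2.7 units closer together.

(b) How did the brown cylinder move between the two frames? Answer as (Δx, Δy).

(-0.6, -0.1)

The brown cylinder was at about (6.8, 7.9) and moved to about (6.2, 7.8).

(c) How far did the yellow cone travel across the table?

2.1

From (2.1, 4.8) to (3.7, 3.4), the yellow cone covered √(1.6² + 1.4²) ≈ 2.1 units.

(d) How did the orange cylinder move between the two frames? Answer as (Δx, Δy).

(1.4, -2.1)

The orange cylinder started near (8.1, 3.0) and ended near (9.5, 0.9).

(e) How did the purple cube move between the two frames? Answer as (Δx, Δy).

(2.1, -2.1)

The purple cube started near (10.6, 6.3) and ended near (12.7, 4.2).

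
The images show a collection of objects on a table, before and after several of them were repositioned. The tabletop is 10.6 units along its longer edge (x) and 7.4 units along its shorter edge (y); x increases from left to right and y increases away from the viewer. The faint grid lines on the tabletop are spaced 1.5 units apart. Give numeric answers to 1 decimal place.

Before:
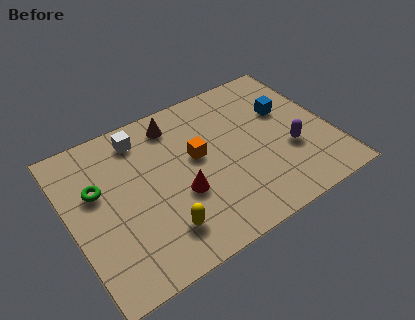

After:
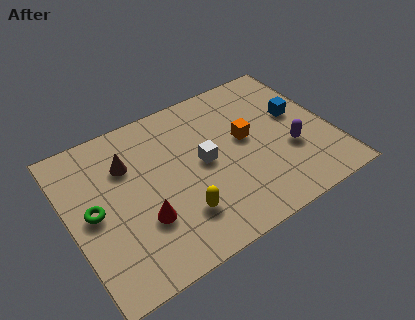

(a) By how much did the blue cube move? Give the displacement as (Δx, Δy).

(0.4, -0.4)

The blue cube started near (9.0, 4.7) and ended near (9.4, 4.3).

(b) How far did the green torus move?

0.9

The green torus was near (1.2, 4.6) before and (0.9, 3.7) after, so it travelled √(0.3² + 0.9²) ≈ 0.9 units.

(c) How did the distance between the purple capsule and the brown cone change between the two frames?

+1.3

Before: roughly 5.5 units apart; after: 6.8. That's 1.3 units further apart.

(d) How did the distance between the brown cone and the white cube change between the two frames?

+1.8

Before: roughly 1.4 units apart; after: 3.2. That's 1.8 units further apart.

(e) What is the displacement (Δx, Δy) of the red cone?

(-1.6, -0.4)

The red cone was at about (4.3, 2.8) and moved to about (2.7, 2.4).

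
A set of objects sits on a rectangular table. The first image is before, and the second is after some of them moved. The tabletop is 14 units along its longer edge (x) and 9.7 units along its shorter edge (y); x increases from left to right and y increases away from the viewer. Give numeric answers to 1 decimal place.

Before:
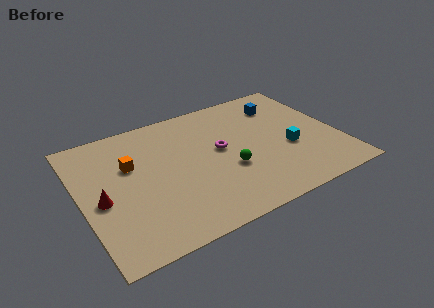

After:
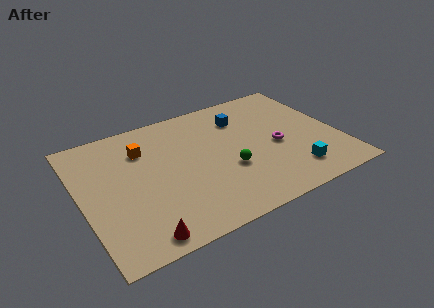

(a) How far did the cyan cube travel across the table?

1.9

The cyan cube moved from about (11.2, 3.8) to (11.1, 1.9), a distance of √(0.1² + 1.9²) ≈ 1.9.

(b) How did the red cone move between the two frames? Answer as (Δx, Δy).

(1.6, -3.3)

The red cone was at about (1.0, 4.3) and moved to about (2.6, 1.0).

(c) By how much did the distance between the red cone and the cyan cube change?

-1.7

They were about 10.2 units apart before and 8.5 after — 1.7 units closer together.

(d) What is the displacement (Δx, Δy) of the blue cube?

(-2.3, -0.2)

The blue cube started near (11.4, 7.5) and ended near (9.1, 7.3).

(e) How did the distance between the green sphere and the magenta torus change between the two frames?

+1.2

The distance was about 1.7 in the first image and 2.9 in the second, so they moved 1.2 units further apart.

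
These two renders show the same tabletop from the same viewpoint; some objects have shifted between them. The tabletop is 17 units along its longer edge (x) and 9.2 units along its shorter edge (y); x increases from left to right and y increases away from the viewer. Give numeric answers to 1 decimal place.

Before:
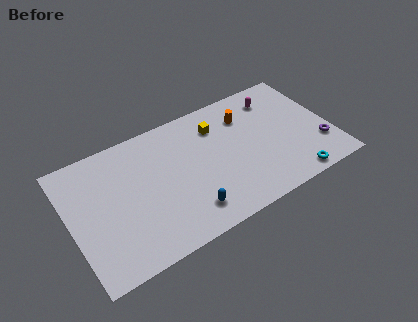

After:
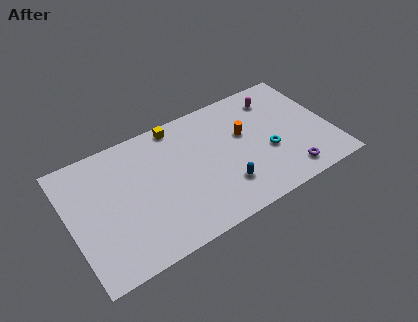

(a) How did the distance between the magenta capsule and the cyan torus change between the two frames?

-2.5

The distance was about 6.5 in the first image and 4.0 in the second, so they moved 2.5 units closer together.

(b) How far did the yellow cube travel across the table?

2.8

The yellow cube was near (9.9, 7.0) before and (7.4, 8.3) after, so it travelled √(2.5² + 1.3²) ≈ 2.8 units.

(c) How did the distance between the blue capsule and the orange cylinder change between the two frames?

-3.2

The distance was about 6.9 in the first image and 3.7 in the second, so they moved 3.2 units closer together.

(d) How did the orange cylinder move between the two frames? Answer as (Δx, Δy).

(-0.3, -1.3)

The orange cylinder was at about (11.8, 6.9) and moved to about (11.5, 5.6).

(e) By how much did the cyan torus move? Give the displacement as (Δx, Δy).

(-1.2, 2.7)

The cyan torus started near (14.0, 0.9) and ended near (12.8, 3.6).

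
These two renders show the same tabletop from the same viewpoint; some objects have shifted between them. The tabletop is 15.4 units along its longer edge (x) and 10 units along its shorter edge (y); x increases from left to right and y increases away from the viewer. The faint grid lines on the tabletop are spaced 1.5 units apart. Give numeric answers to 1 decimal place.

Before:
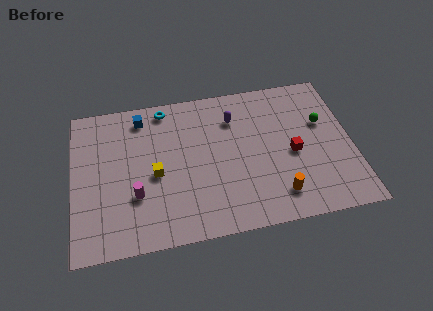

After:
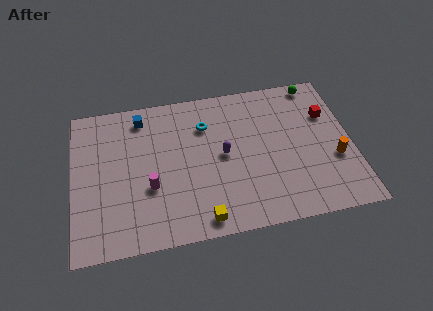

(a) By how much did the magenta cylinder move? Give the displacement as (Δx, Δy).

(0.8, 0.4)

From the two frames, the magenta cylinder sits at roughly (3.4, 3.3) before and (4.2, 3.7) after.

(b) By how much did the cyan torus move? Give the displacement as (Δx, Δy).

(2.2, -1.6)

The cyan torus started near (5.2, 8.9) and ended near (7.4, 7.3).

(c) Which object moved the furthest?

the yellow cube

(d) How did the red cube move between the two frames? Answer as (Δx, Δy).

(2.1, 2.3)

The red cube was at about (12.1, 4.5) and moved to about (14.2, 6.8).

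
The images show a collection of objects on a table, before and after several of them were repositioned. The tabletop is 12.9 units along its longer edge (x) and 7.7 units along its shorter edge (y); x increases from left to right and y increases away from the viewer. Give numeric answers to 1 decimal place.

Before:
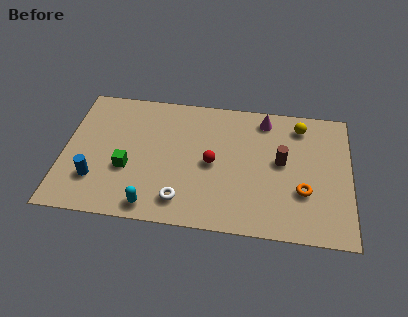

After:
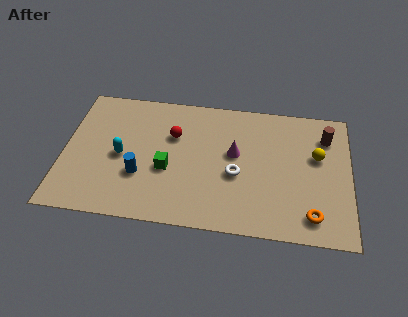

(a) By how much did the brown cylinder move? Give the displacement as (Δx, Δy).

(2.0, 1.7)

From the two frames, the brown cylinder sits at roughly (9.8, 4.2) before and (11.8, 5.9) after.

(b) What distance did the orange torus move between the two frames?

1.4

The orange torus was near (10.8, 2.6) before and (11.2, 1.3) after, so it travelled √(0.4² + 1.3²) ≈ 1.4 units.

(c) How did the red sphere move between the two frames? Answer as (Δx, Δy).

(-1.8, 1.4)

The red sphere was at about (6.7, 3.7) and moved to about (4.9, 5.1).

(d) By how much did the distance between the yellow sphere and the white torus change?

-3.3

They were about 7.2 units apart before and 3.9 after — 3.3 units closer together.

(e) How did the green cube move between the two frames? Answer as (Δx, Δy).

(1.8, 0.2)

From the two frames, the green cube sits at roughly (2.9, 2.9) before and (4.7, 3.1) after.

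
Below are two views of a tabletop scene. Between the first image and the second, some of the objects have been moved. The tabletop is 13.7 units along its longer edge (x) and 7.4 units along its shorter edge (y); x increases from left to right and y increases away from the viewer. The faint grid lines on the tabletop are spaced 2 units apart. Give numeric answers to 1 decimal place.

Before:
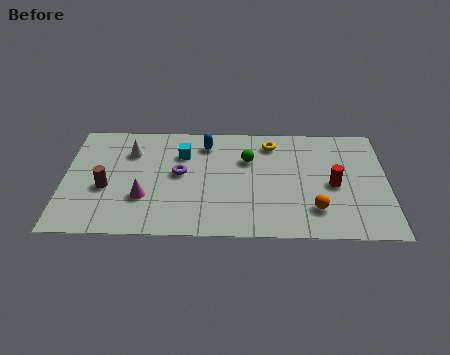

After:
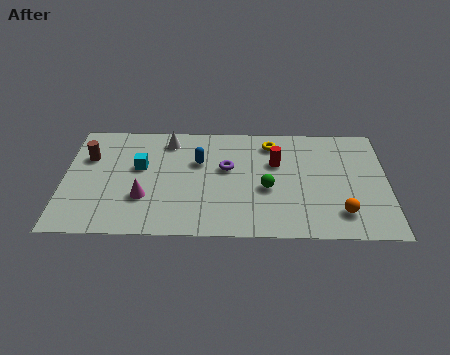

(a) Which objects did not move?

the yellow torus and the magenta cone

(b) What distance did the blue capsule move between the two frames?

1.2

From (6.0, 6.0) to (5.7, 4.8), the blue capsule covered √(0.3² + 1.2²) ≈ 1.2 units.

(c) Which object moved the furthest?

the red cylinder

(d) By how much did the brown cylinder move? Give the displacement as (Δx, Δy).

(-0.8, 2.0)

The brown cylinder was at about (1.8, 3.0) and moved to about (1.0, 5.0).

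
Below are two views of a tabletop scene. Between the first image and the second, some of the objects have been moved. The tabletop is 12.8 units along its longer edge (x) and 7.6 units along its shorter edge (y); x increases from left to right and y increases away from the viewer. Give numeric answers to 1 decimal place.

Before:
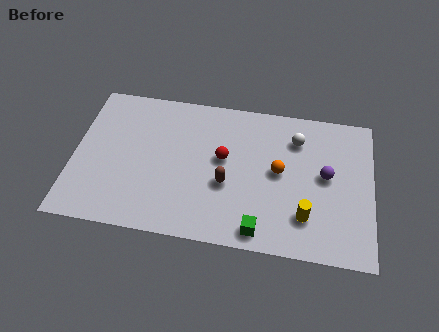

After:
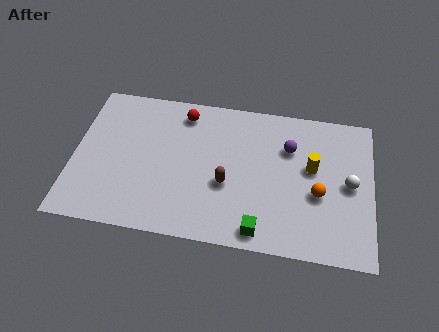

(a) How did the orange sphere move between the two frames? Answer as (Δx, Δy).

(1.7, -0.9)

The orange sphere was at about (8.8, 4.0) and moved to about (10.5, 3.1).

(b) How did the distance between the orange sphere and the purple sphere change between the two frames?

+0.6

The distance was about 2.0 in the first image and 2.6 in the second, so they moved 0.6 units further apart.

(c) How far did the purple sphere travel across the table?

2.0

From (10.8, 4.1) to (9.2, 5.3), the purple sphere covered √(1.6² + 1.2²) ≈ 2.0 units.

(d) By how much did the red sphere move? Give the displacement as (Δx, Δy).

(-1.8, 2.1)

The red sphere started near (6.4, 4.3) and ended near (4.6, 6.4).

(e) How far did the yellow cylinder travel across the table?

2.5

The yellow cylinder moved from about (10.0, 1.9) to (10.2, 4.4), a distance of √(0.2² + 2.5²) ≈ 2.5.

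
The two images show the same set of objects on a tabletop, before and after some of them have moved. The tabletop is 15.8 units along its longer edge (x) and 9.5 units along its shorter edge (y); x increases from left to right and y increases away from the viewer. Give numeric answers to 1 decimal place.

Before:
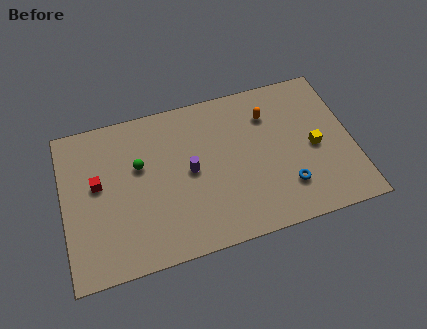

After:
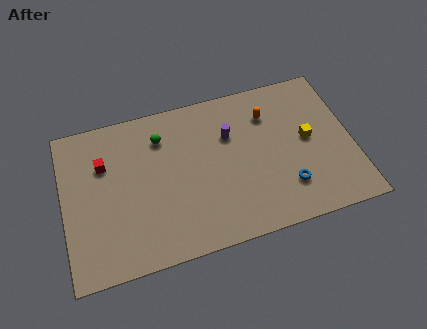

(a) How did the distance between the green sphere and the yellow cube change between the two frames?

-1.4

They were about 9.6 units apart before and 8.2 after — 1.4 units closer together.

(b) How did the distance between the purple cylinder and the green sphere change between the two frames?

+0.9

They were about 2.9 units apart before and 3.8 after — 0.9 units further apart.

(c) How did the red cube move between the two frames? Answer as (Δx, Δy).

(0.4, 1.1)

The red cube was at about (1.9, 5.4) and moved to about (2.3, 6.5).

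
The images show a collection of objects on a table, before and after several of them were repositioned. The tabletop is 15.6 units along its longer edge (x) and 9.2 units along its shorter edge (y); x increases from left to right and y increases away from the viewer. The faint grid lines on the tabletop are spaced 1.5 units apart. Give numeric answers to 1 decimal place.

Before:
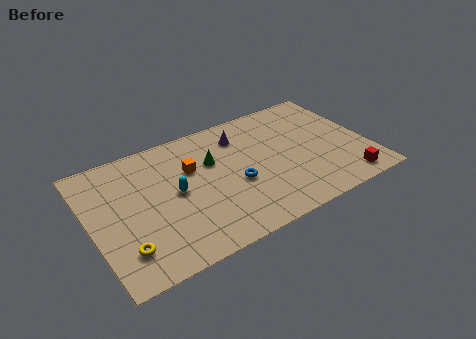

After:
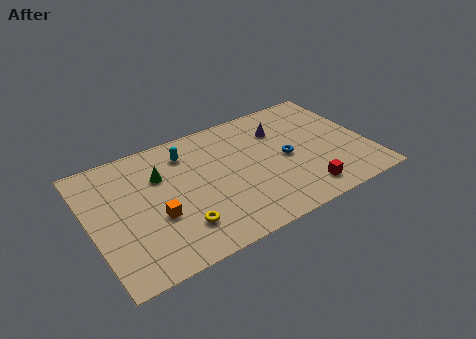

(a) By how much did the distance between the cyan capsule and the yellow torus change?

+1.1

The distance was about 4.1 in the first image and 5.2 in the second, so they moved 1.1 units further apart.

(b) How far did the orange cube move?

3.4

From (5.8, 6.0) to (3.5, 3.5), the orange cube covered √(2.3² + 2.5²) ≈ 3.4 units.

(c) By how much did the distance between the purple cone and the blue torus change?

-1.2

Before: roughly 3.5 units apart; after: 2.3. That's 1.2 units closer together.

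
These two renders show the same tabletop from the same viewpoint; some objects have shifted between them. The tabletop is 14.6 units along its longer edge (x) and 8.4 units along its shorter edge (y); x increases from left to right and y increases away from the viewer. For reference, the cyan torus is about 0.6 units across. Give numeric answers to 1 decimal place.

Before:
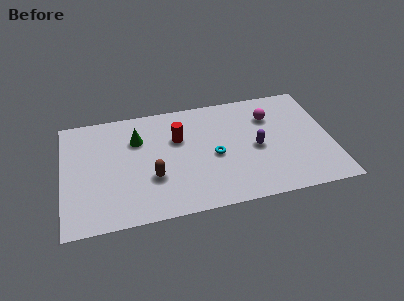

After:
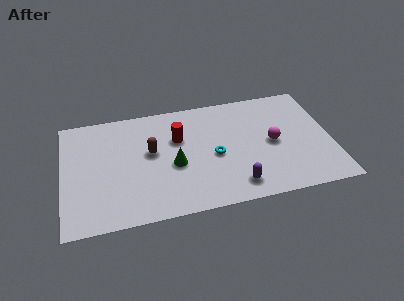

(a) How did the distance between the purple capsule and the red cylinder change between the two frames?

+0.5

Before: roughly 4.5 units apart; after: 5.0. That's 0.5 units further apart.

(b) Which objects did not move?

the cyan torus and the red cylinder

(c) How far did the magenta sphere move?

2.0

The magenta sphere moved from about (11.4, 6.1) to (11.4, 4.1), a distance of √(0.0² + 2.0²) ≈ 2.0.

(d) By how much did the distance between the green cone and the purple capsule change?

-2.8

They were about 6.7 units apart before and 3.9 after — 2.8 units closer together.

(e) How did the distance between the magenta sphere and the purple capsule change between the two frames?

+1.1

They were about 2.4 units apart before and 3.5 after — 1.1 units further apart.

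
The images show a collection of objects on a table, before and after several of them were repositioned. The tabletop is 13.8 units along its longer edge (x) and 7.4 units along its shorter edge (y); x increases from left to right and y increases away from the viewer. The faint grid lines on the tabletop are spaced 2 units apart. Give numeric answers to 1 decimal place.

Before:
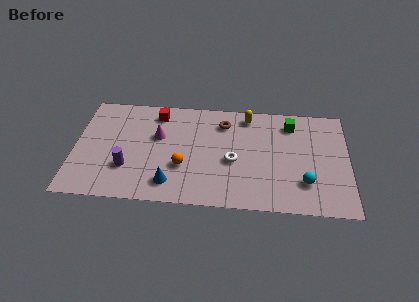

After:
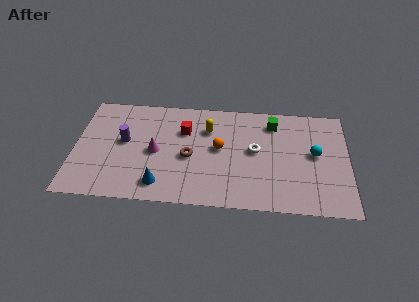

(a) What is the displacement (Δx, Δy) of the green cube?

(-0.9, 0.0)

The green cube started near (10.9, 6.0) and ended near (10.0, 6.0).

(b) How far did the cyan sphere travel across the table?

2.1

From (11.6, 2.0) to (12.1, 4.0), the cyan sphere covered √(0.5² + 2.0²) ≈ 2.1 units.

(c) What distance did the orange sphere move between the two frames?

2.3

The orange sphere moved from about (5.5, 2.6) to (7.3, 4.0), a distance of √(1.8² + 1.4²) ≈ 2.3.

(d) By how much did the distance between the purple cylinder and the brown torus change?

-2.5

They were about 5.9 units apart before and 3.4 after — 2.5 units closer together.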